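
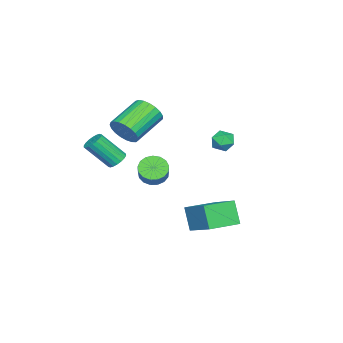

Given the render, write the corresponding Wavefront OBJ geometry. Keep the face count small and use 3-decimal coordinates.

v -1.023 -1.764 -1.712
v -0.466 -1.7 -2.311
v 0.52 -1.252 -1.346
v -0.037 -1.316 -0.748
v -0.635 -1.347 -2.302
v 0.35 -0.898 -1.337
v -0.893 -1.088 -2.158
v 0.092 -0.64 -1.194
v -1.181 -0.985 -1.912
v -0.196 -0.537 -0.948
v -1.433 -1.06 -1.621
v -0.448 -0.612 -0.656
v -1.59 -1.297 -1.35
v -0.605 -0.848 -0.385
v -1.618 -1.64 -1.162
v -0.633 -1.192 -0.197
v -1.509 -2.012 -1.101
v -0.524 -1.564 -0.136
v -1.289 -2.327 -1.179
v -0.303 -1.879 -0.214
v -1.007 -2.513 -1.38
v -0.022 -2.065 -0.415
v -0.73 -2.528 -1.657
v 0.256 -2.08 -0.692
v -0.519 -2.368 -1.946
v 0.466 -1.919 -0.981
v -0.424 -2.069 -2.182
v 0.562 -1.621 -1.218
v -0.18 2.678 1.214
v 0.234 2.548 1.796
v -1.114 2.252 1.784
v -0.7 2.122 2.366
v -0.848 2.805 2.172
v -0.271 3.068 1.819
v -0.609 1.732 1.761
v -0.032 1.995 1.408
v -0.031 1.963 2.133
v -0.179 2.626 2.387
v -0.701 2.174 1.193
v -0.849 2.837 1.447
v 3.619 2.353 -2.719
v 3.145 1.843 -1.424
v 2.174 3.386 -2.84
v 1.701 2.876 -1.545
v 4.579 3.804 -1.795
v 4.106 3.294 -0.5
v 3.135 4.837 -1.916
v 2.661 4.327 -0.621
v 0.399 -2.773 1.794
v 0.872 -2.172 2.341
v -0.927 -1.586 3.253
v -1.399 -2.187 2.706
v 0.787 -1.95 2.031
v -1.011 -1.364 2.942
v 0.636 -1.87 1.68
v -1.163 -1.284 2.591
v 0.443 -1.947 1.348
v -1.356 -1.361 2.26
v 0.243 -2.166 1.094
v -1.556 -1.58 2.005
v 0.069 -2.49 0.961
v -1.729 -1.904 1.872
v -0.047 -2.863 0.972
v -1.845 -2.277 1.883
v -0.086 -3.221 1.125
v -1.884 -2.634 2.036
v -0.041 -3.501 1.394
v -1.839 -2.915 2.305
v 0.08 -3.655 1.732
v -1.718 -3.069 2.643
v 0.257 -3.657 2.081
v -1.542 -3.071 2.992
v 0.457 -3.506 2.38
v -1.341 -2.92 3.292
v 0.648 -3.228 2.578
v -1.151 -2.642 3.49
v 0.796 -2.872 2.641
v -1.003 -2.286 3.552
v 0.875 -2.498 2.557
v -0.924 -1.912 3.468
v 2.96 -1.924 1.052
v 3.498 -1.66 1.081
v 3.978 -2.792 2.477
v 3.44 -3.056 2.448
v 3.351 -1.514 1.25
v 3.832 -2.646 2.645
v 3.127 -1.45 1.38
v 3.607 -2.582 2.775
v 2.869 -1.479 1.444
v 3.35 -2.611 2.84
v 2.63 -1.596 1.432
v 3.11 -2.728 2.827
v 2.456 -1.779 1.344
v 2.936 -2.911 2.739
v 2.381 -1.99 1.198
v 2.862 -3.122 2.593
v 2.422 -2.188 1.023
v 2.902 -3.32 2.419
v 2.568 -2.334 0.855
v 3.049 -3.466 2.25
v 2.793 -2.398 0.725
v 3.273 -3.53 2.12
v 3.05 -2.369 0.66
v 3.531 -3.501 2.056
v 3.29 -2.252 0.673
v 3.77 -3.384 2.068
v 3.464 -2.069 0.761
v 3.944 -3.201 2.156
v 3.538 -1.858 0.907
v 4.019 -2.99 2.302
f 2 1 5
f 2 5 3
f 3 5 6
f 3 6 4
f 5 1 7
f 5 7 6
f 6 7 8
f 6 8 4
f 7 1 9
f 7 9 8
f 8 9 10
f 8 10 4
f 9 1 11
f 9 11 10
f 10 11 12
f 10 12 4
f 11 1 13
f 11 13 12
f 12 13 14
f 12 14 4
f 13 1 15
f 13 15 14
f 14 15 16
f 14 16 4
f 15 1 17
f 15 17 16
f 16 17 18
f 16 18 4
f 17 1 19
f 17 19 18
f 18 19 20
f 18 20 4
f 19 1 21
f 19 21 20
f 20 21 22
f 20 22 4
f 21 1 23
f 21 23 22
f 22 23 24
f 22 24 4
f 23 1 25
f 23 25 24
f 24 25 26
f 24 26 4
f 25 1 27
f 25 27 26
f 26 27 28
f 26 28 4
f 27 1 2
f 27 2 28
f 28 2 3
f 28 3 4
f 29 40 34
f 29 34 30
f 29 30 36
f 29 36 39
f 29 39 40
f 30 34 38
f 34 40 33
f 40 39 31
f 39 36 35
f 36 30 37
f 32 38 33
f 32 33 31
f 32 31 35
f 32 35 37
f 32 37 38
f 33 38 34
f 31 33 40
f 35 31 39
f 37 35 36
f 38 37 30
f 42 44 41
f 45 42 41
f 41 44 43
f 43 45 41
f 42 48 44
f 46 42 45
f 46 48 42
f 44 48 43
f 47 45 43
f 43 48 47
f 47 46 45
f 48 46 47
f 50 49 53
f 50 53 51
f 51 53 54
f 51 54 52
f 53 49 55
f 53 55 54
f 54 55 56
f 54 56 52
f 55 49 57
f 55 57 56
f 56 57 58
f 56 58 52
f 57 49 59
f 57 59 58
f 58 59 60
f 58 60 52
f 59 49 61
f 59 61 60
f 60 61 62
f 60 62 52
f 61 49 63
f 61 63 62
f 62 63 64
f 62 64 52
f 63 49 65
f 63 65 64
f 64 65 66
f 64 66 52
f 65 49 67
f 65 67 66
f 66 67 68
f 66 68 52
f 67 49 69
f 67 69 68
f 68 69 70
f 68 70 52
f 69 49 71
f 69 71 70
f 70 71 72
f 70 72 52
f 71 49 73
f 71 73 72
f 72 73 74
f 72 74 52
f 73 49 75
f 73 75 74
f 74 75 76
f 74 76 52
f 75 49 77
f 75 77 76
f 76 77 78
f 76 78 52
f 77 49 79
f 77 79 78
f 78 79 80
f 78 80 52
f 79 49 50
f 79 50 80
f 80 50 51
f 80 51 52
f 82 81 85
f 82 85 83
f 83 85 86
f 83 86 84
f 85 81 87
f 85 87 86
f 86 87 88
f 86 88 84
f 87 81 89
f 87 89 88
f 88 89 90
f 88 90 84
f 89 81 91
f 89 91 90
f 90 91 92
f 90 92 84
f 91 81 93
f 91 93 92
f 92 93 94
f 92 94 84
f 93 81 95
f 93 95 94
f 94 95 96
f 94 96 84
f 95 81 97
f 95 97 96
f 96 97 98
f 96 98 84
f 97 81 99
f 97 99 98
f 98 99 100
f 98 100 84
f 99 81 101
f 99 101 100
f 100 101 102
f 100 102 84
f 101 81 103
f 101 103 102
f 102 103 104
f 102 104 84
f 103 81 105
f 103 105 104
f 104 105 106
f 104 106 84
f 105 81 107
f 105 107 106
f 106 107 108
f 106 108 84
f 107 81 109
f 107 109 108
f 108 109 110
f 108 110 84
f 109 81 82
f 109 82 110
f 110 82 83
f 110 83 84



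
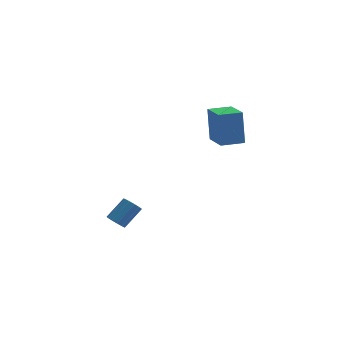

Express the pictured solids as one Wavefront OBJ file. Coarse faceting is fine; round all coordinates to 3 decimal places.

v 0.576 -2.011 1.3
v 0.441 -1.643 2.933
v 0.023 -0.692 0.957
v -0.113 -0.325 2.591
v 1.573 -1.595 1.289
v 1.437 -1.228 2.923
v 1.019 -0.277 0.947
v 0.884 0.091 2.58
v -3.966 -1.637 -3.916
v -3.646 -2.019 -3.873
v -2.974 -1.365 -3.061
v -3.294 -0.983 -3.104
v -3.55 -1.858 -4.083
v -2.878 -1.204 -3.271
v -3.585 -1.626 -4.24
v -2.913 -0.973 -3.428
v -3.742 -1.398 -4.294
v -3.07 -0.745 -3.482
v -3.969 -1.246 -4.228
v -3.297 -0.592 -3.416
v -4.196 -1.218 -4.063
v -3.524 -0.564 -3.251
v -4.35 -1.323 -3.851
v -3.678 -0.669 -3.04
v -4.381 -1.527 -3.66
v -3.709 -0.874 -2.848
v -4.281 -1.767 -3.55
v -3.609 -1.113 -2.739
v -4.081 -1.965 -3.556
v -3.409 -1.311 -2.745
v -3.845 -2.059 -3.677
v -3.172 -1.405 -2.865
f 2 4 1
f 5 2 1
f 1 4 3
f 3 5 1
f 2 8 4
f 6 2 5
f 6 8 2
f 4 8 3
f 7 5 3
f 3 8 7
f 7 6 5
f 8 6 7
f 10 9 13
f 10 13 11
f 11 13 14
f 11 14 12
f 13 9 15
f 13 15 14
f 14 15 16
f 14 16 12
f 15 9 17
f 15 17 16
f 16 17 18
f 16 18 12
f 17 9 19
f 17 19 18
f 18 19 20
f 18 20 12
f 19 9 21
f 19 21 20
f 20 21 22
f 20 22 12
f 21 9 23
f 21 23 22
f 22 23 24
f 22 24 12
f 23 9 25
f 23 25 24
f 24 25 26
f 24 26 12
f 25 9 27
f 25 27 26
f 26 27 28
f 26 28 12
f 27 9 29
f 27 29 28
f 28 29 30
f 28 30 12
f 29 9 31
f 29 31 30
f 30 31 32
f 30 32 12
f 31 9 10
f 31 10 32
f 32 10 11
f 32 11 12



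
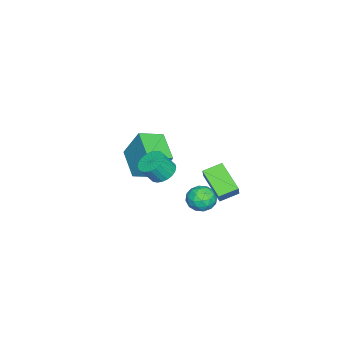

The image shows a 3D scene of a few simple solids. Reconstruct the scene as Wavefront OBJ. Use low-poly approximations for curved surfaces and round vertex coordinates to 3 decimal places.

v 2.388 4.564 -1.432
v 1.402 3.291 -0.423
v 3.124 4.769 -0.455
v 2.138 3.496 0.554
v 3.102 3.724 -1.794
v 2.116 2.451 -0.785
v 3.838 3.929 -0.817
v 2.852 2.656 0.192
v -4.282 -3.294 -4.754
v -4.184 -2.3 -2.805
v -2.689 -2.095 -5.446
v -2.592 -1.101 -3.497
v -3.228 -4.399 -4.243
v -3.131 -3.405 -2.294
v -1.636 -3.2 -4.935
v -1.538 -2.206 -2.986
v 3.666 0.739 0.174
v 4.087 0.201 -0.279
v 4.516 -0.297 0.713
v 4.094 0.241 1.166
v 4.3 0.439 -0.251
v 4.728 -0.06 0.741
v 4.415 0.723 -0.158
v 4.844 0.224 0.834
v 4.417 1.009 -0.015
v 4.845 0.51 0.977
v 4.304 1.254 0.157
v 4.733 0.755 1.149
v 4.094 1.421 0.332
v 4.523 0.922 1.323
v 3.819 1.484 0.482
v 4.247 0.985 1.474
v 3.52 1.433 0.586
v 3.949 0.935 1.578
v 3.244 1.277 0.627
v 3.673 0.779 1.619
v 3.032 1.04 0.599
v 3.46 0.541 1.591
v 2.916 0.756 0.506
v 3.345 0.257 1.498
v 2.915 0.47 0.363
v 3.343 -0.029 1.355
v 3.027 0.225 0.191
v 3.456 -0.274 1.183
v 3.237 0.058 0.017
v 3.666 -0.441 1.008
v 3.513 -0.005 -0.134
v 3.941 -0.504 0.858
v 3.811 0.045 -0.238
v 4.24 -0.453 0.754
v 1.025 2.392 -3.187
v 1.334 2.747 -2.414
v 2.306 1.713 -3.386
v 2.615 2.068 -2.613
v 1.965 1.439 -2.594
v 1.174 1.859 -2.471
v 2.466 2.601 -3.329
v 1.675 3.021 -3.206
v 2.224 2.876 -2.502
v 1.914 2.158 -2.048
v 1.726 2.302 -3.752
v 1.416 1.584 -3.298
v 1.067 2.629 -2.783
v 2.573 1.831 -3.017
v 2.191 1.462 -3.006
v 2.372 1.67 -2.552
v 0.973 2.107 -2.816
v 1.154 2.315 -2.362
v 1.525 1.547 -2.468
v 2.486 2.145 -3.438
v 2.667 2.353 -2.984
v 1.268 2.79 -3.248
v 1.449 2.998 -2.794
v 2.115 2.913 -3.332
v 1.772 2.914 -2.38
v 2.525 2.515 -2.498
v 2.438 2.828 -2.918
v 1.972 3.075 -2.846
v 1.59 2.491 -2.114
v 2.343 2.093 -2.231
v 1.961 1.723 -2.22
v 1.496 1.969 -2.147
v 2.113 2.568 -2.165
v 1.297 2.367 -3.569
v 2.05 1.969 -3.686
v 2.144 2.491 -3.653
v 1.679 2.737 -3.58
v 1.115 1.945 -3.302
v 1.868 1.546 -3.42
v 1.668 1.385 -2.954
v 1.202 1.632 -2.882
v 1.527 1.892 -3.635
f 2 4 1
f 5 2 1
f 1 4 3
f 3 5 1
f 2 8 4
f 6 2 5
f 6 8 2
f 4 8 3
f 7 5 3
f 3 8 7
f 7 6 5
f 8 6 7
f 10 12 9
f 13 10 9
f 9 12 11
f 11 13 9
f 10 16 12
f 14 10 13
f 14 16 10
f 12 16 11
f 15 13 11
f 11 16 15
f 15 14 13
f 16 14 15
f 18 17 21
f 18 21 19
f 19 21 22
f 19 22 20
f 21 17 23
f 21 23 22
f 22 23 24
f 22 24 20
f 23 17 25
f 23 25 24
f 24 25 26
f 24 26 20
f 25 17 27
f 25 27 26
f 26 27 28
f 26 28 20
f 27 17 29
f 27 29 28
f 28 29 30
f 28 30 20
f 29 17 31
f 29 31 30
f 30 31 32
f 30 32 20
f 31 17 33
f 31 33 32
f 32 33 34
f 32 34 20
f 33 17 35
f 33 35 34
f 34 35 36
f 34 36 20
f 35 17 37
f 35 37 36
f 36 37 38
f 36 38 20
f 37 17 39
f 37 39 38
f 38 39 40
f 38 40 20
f 39 17 41
f 39 41 40
f 40 41 42
f 40 42 20
f 41 17 43
f 41 43 42
f 42 43 44
f 42 44 20
f 43 17 45
f 43 45 44
f 44 45 46
f 44 46 20
f 45 17 47
f 45 47 46
f 46 47 48
f 46 48 20
f 47 17 49
f 47 49 48
f 48 49 50
f 48 50 20
f 49 17 18
f 49 18 50
f 50 18 19
f 50 19 20
f 51 88 67
f 88 62 91
f 67 91 56
f 88 91 67
f 51 67 63
f 67 56 68
f 63 68 52
f 67 68 63
f 51 63 72
f 63 52 73
f 72 73 58
f 63 73 72
f 51 72 84
f 72 58 87
f 84 87 61
f 72 87 84
f 51 84 88
f 84 61 92
f 88 92 62
f 84 92 88
f 52 68 79
f 68 56 82
f 79 82 60
f 68 82 79
f 56 91 69
f 91 62 90
f 69 90 55
f 91 90 69
f 62 92 89
f 92 61 85
f 89 85 53
f 92 85 89
f 61 87 86
f 87 58 74
f 86 74 57
f 87 74 86
f 58 73 78
f 73 52 75
f 78 75 59
f 73 75 78
f 54 80 66
f 80 60 81
f 66 81 55
f 80 81 66
f 54 66 64
f 66 55 65
f 64 65 53
f 66 65 64
f 54 64 71
f 64 53 70
f 71 70 57
f 64 70 71
f 54 71 76
f 71 57 77
f 76 77 59
f 71 77 76
f 54 76 80
f 76 59 83
f 80 83 60
f 76 83 80
f 55 81 69
f 81 60 82
f 69 82 56
f 81 82 69
f 53 65 89
f 65 55 90
f 89 90 62
f 65 90 89
f 57 70 86
f 70 53 85
f 86 85 61
f 70 85 86
f 59 77 78
f 77 57 74
f 78 74 58
f 77 74 78
f 60 83 79
f 83 59 75
f 79 75 52
f 83 75 79



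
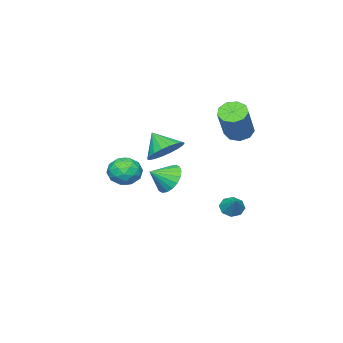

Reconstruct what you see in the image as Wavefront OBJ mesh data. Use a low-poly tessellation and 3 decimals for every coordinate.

v -4.056 2.831 0.719
v -3.476 2.74 0.303
v -2.223 3.318 1.925
v -2.804 3.409 2.341
v -3.64 3.203 0.264
v -2.387 3.781 1.887
v -3.999 3.492 0.439
v -2.746 4.07 2.061
v -4.385 3.471 0.744
v -3.132 4.049 2.367
v -4.617 3.151 1.037
v -3.364 3.729 2.66
v -4.587 2.681 1.182
v -3.334 3.259 2.804
v -4.309 2.281 1.109
v -3.056 2.859 2.732
v -3.913 2.139 0.854
v -2.66 2.717 2.477
v -3.584 2.32 0.536
v -2.331 2.898 2.158
v 1.155 1.302 -0.306
v 1.843 1.493 0.138
v 1.917 0.587 -1.178
v 2.605 0.778 -0.734
v 2.026 0.261 -0.41
v 1.554 0.703 0.128
v 2.206 1.377 -1.168
v 1.734 1.819 -0.63
v 2.492 1.539 -0.395
v 2.381 0.85 0.074
v 1.379 1.23 -1.114
v 1.268 0.541 -0.645
v 1.432 1.46 -0.008
v 2.328 0.62 -1.032
v 1.987 0.316 -0.842
v 2.392 0.428 -0.581
v 1.262 0.996 -0.013
v 1.667 1.108 0.248
v 1.774 0.384 -0.074
v 2.093 0.972 -1.288
v 2.498 1.084 -1.027
v 1.368 1.652 -0.459
v 1.773 1.764 -0.198
v 1.986 1.696 -0.966
v 2.218 1.6 -0.059
v 2.666 1.18 -0.572
v 2.431 1.532 -0.827
v 2.154 1.791 -0.511
v 2.153 1.195 0.216
v 2.601 0.774 -0.296
v 2.26 0.47 -0.106
v 1.983 0.73 0.21
v 2.534 1.222 -0.097
v 1.159 1.306 -0.744
v 1.607 0.885 -1.256
v 1.777 1.35 -1.25
v 1.5 1.61 -0.934
v 1.094 0.9 -0.468
v 1.542 0.48 -0.981
v 1.606 0.289 -0.529
v 1.329 0.548 -0.213
v 1.226 0.858 -0.943
v -2.178 0.058 -0.687
v -1.224 -0.164 -0.832
v -2.242 -0.838 0.267
v -1.206 0.156 -0.53
v -1.379 0.457 -0.259
v -1.711 0.678 -0.072
v -2.136 0.777 -0.008
v -2.569 0.734 -0.078
v -2.924 0.556 -0.268
v -3.132 0.28 -0.542
v -3.151 -0.04 -0.844
v -2.977 -0.341 -1.115
v -2.645 -0.562 -1.301
v -2.22 -0.661 -1.366
v -1.787 -0.618 -1.296
v -1.432 -0.44 -1.105
v -2.448 0.03 -2.543
v -1.933 0.035 -3.282
v -1.572 -0.43 -1.937
v -1.858 0.393 -3.118
v -1.9 0.679 -2.841
v -2.05 0.837 -2.505
v -2.279 0.834 -2.176
v -2.542 0.673 -1.92
v -2.785 0.384 -1.788
v -2.962 0.025 -1.805
v -3.037 -0.333 -1.968
v -2.995 -0.619 -2.246
v -2.845 -0.777 -2.582
v -2.616 -0.774 -2.91
v -2.353 -0.613 -3.166
v -2.11 -0.324 -3.299
v -4.114 2.429 -4.27
v -3.767 2.637 -4.739
v -3.526 3.071 -3.55
v -4.151 2.906 -4.665
v -4.513 2.895 -4.359
v -4.642 2.612 -4.001
v -4.462 2.221 -3.801
v -4.078 1.953 -3.875
v -3.715 1.963 -4.181
v -3.586 2.247 -4.539
f 2 1 5
f 2 5 3
f 3 5 6
f 3 6 4
f 5 1 7
f 5 7 6
f 6 7 8
f 6 8 4
f 7 1 9
f 7 9 8
f 8 9 10
f 8 10 4
f 9 1 11
f 9 11 10
f 10 11 12
f 10 12 4
f 11 1 13
f 11 13 12
f 12 13 14
f 12 14 4
f 13 1 15
f 13 15 14
f 14 15 16
f 14 16 4
f 15 1 17
f 15 17 16
f 16 17 18
f 16 18 4
f 17 1 19
f 17 19 18
f 18 19 20
f 18 20 4
f 19 1 2
f 19 2 20
f 20 2 3
f 20 3 4
f 21 58 37
f 58 32 61
f 37 61 26
f 58 61 37
f 21 37 33
f 37 26 38
f 33 38 22
f 37 38 33
f 21 33 42
f 33 22 43
f 42 43 28
f 33 43 42
f 21 42 54
f 42 28 57
f 54 57 31
f 42 57 54
f 21 54 58
f 54 31 62
f 58 62 32
f 54 62 58
f 22 38 49
f 38 26 52
f 49 52 30
f 38 52 49
f 26 61 39
f 61 32 60
f 39 60 25
f 61 60 39
f 32 62 59
f 62 31 55
f 59 55 23
f 62 55 59
f 31 57 56
f 57 28 44
f 56 44 27
f 57 44 56
f 28 43 48
f 43 22 45
f 48 45 29
f 43 45 48
f 24 50 36
f 50 30 51
f 36 51 25
f 50 51 36
f 24 36 34
f 36 25 35
f 34 35 23
f 36 35 34
f 24 34 41
f 34 23 40
f 41 40 27
f 34 40 41
f 24 41 46
f 41 27 47
f 46 47 29
f 41 47 46
f 24 46 50
f 46 29 53
f 50 53 30
f 46 53 50
f 25 51 39
f 51 30 52
f 39 52 26
f 51 52 39
f 23 35 59
f 35 25 60
f 59 60 32
f 35 60 59
f 27 40 56
f 40 23 55
f 56 55 31
f 40 55 56
f 29 47 48
f 47 27 44
f 48 44 28
f 47 44 48
f 30 53 49
f 53 29 45
f 49 45 22
f 53 45 49
f 64 63 66
f 64 66 65
f 66 63 67
f 66 67 65
f 67 63 68
f 67 68 65
f 68 63 69
f 68 69 65
f 69 63 70
f 69 70 65
f 70 63 71
f 70 71 65
f 71 63 72
f 71 72 65
f 72 63 73
f 72 73 65
f 73 63 74
f 73 74 65
f 74 63 75
f 74 75 65
f 75 63 76
f 75 76 65
f 76 63 77
f 76 77 65
f 77 63 78
f 77 78 65
f 78 63 64
f 78 64 65
f 80 79 82
f 80 82 81
f 82 79 83
f 82 83 81
f 83 79 84
f 83 84 81
f 84 79 85
f 84 85 81
f 85 79 86
f 85 86 81
f 86 79 87
f 86 87 81
f 87 79 88
f 87 88 81
f 88 79 89
f 88 89 81
f 89 79 90
f 89 90 81
f 90 79 91
f 90 91 81
f 91 79 92
f 91 92 81
f 92 79 93
f 92 93 81
f 93 79 94
f 93 94 81
f 94 79 80
f 94 80 81
f 96 95 98
f 96 98 97
f 98 95 99
f 98 99 97
f 99 95 100
f 99 100 97
f 100 95 101
f 100 101 97
f 101 95 102
f 101 102 97
f 102 95 103
f 102 103 97
f 103 95 104
f 103 104 97
f 104 95 96
f 104 96 97



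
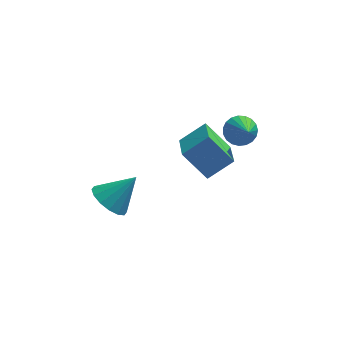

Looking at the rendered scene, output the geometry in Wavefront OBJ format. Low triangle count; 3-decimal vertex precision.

v 1.826 0.512 -1.162
v 2.601 0.836 -0.978
v 2.114 -0.812 -0.038
v 2.394 0.997 -0.735
v 2.089 1.074 -0.566
v 1.738 1.054 -0.5
v 1.402 0.94 -0.548
v 1.14 0.752 -0.702
v 0.996 0.523 -0.936
v 0.996 0.292 -1.209
v 1.14 0.098 -1.473
v 1.402 -0.023 -1.684
v 1.737 -0.052 -1.804
v 2.088 0.016 -1.813
v 2.394 0.17 -1.71
v 2.601 0.384 -1.512
v 2.675 0.619 -1.253
v -4.475 -3.484 -2.423
v -3.679 -3.713 -3.101
v -3.205 -3.056 -1.077
v -3.781 -3.174 -3.176
v -4.069 -2.718 -3.05
v -4.466 -2.467 -2.756
v -4.865 -2.489 -2.372
v -5.159 -2.777 -2.002
v -5.271 -3.255 -1.746
v -5.169 -3.794 -1.67
v -4.881 -4.251 -1.797
v -4.484 -4.501 -2.091
v -4.085 -4.479 -2.474
v -3.791 -4.191 -2.844
v -1.03 2.068 -3.352
v -0.971 0.136 -2.583
v 0.267 2.48 -2.42
v 0.327 0.548 -1.65
v 0.173 1.532 -4.79
v 0.233 -0.4 -4.02
v 1.471 1.944 -3.857
v 1.53 0.012 -3.088
f 2 1 4
f 2 4 3
f 4 1 5
f 4 5 3
f 5 1 6
f 5 6 3
f 6 1 7
f 6 7 3
f 7 1 8
f 7 8 3
f 8 1 9
f 8 9 3
f 9 1 10
f 9 10 3
f 10 1 11
f 10 11 3
f 11 1 12
f 11 12 3
f 12 1 13
f 12 13 3
f 13 1 14
f 13 14 3
f 14 1 15
f 14 15 3
f 15 1 16
f 15 16 3
f 16 1 17
f 16 17 3
f 17 1 2
f 17 2 3
f 19 18 21
f 19 21 20
f 21 18 22
f 21 22 20
f 22 18 23
f 22 23 20
f 23 18 24
f 23 24 20
f 24 18 25
f 24 25 20
f 25 18 26
f 25 26 20
f 26 18 27
f 26 27 20
f 27 18 28
f 27 28 20
f 28 18 29
f 28 29 20
f 29 18 30
f 29 30 20
f 30 18 31
f 30 31 20
f 31 18 19
f 31 19 20
f 33 35 32
f 36 33 32
f 32 35 34
f 34 36 32
f 33 39 35
f 37 33 36
f 37 39 33
f 35 39 34
f 38 36 34
f 34 39 38
f 38 37 36
f 39 37 38



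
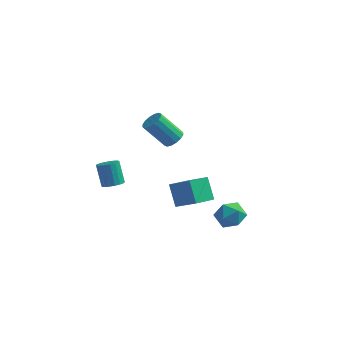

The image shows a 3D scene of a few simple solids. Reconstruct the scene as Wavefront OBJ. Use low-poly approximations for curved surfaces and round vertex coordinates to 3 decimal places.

v -3.696 -1.94 -0.729
v -3.295 -1.445 -0.794
v -3.764 -0.905 0.445
v -4.164 -1.4 0.509
v -3.552 -1.35 -0.932
v -4.021 -0.81 0.306
v -3.841 -1.391 -1.024
v -4.31 -0.851 0.214
v -4.097 -1.557 -1.048
v -4.566 -1.017 0.19
v -4.261 -1.811 -0.999
v -4.73 -1.271 0.239
v -4.296 -2.095 -0.889
v -4.765 -1.555 0.349
v -4.193 -2.343 -0.741
v -4.662 -1.803 0.497
v -3.976 -2.499 -0.591
v -4.445 -1.959 0.647
v -3.695 -2.527 -0.473
v -4.164 -1.986 0.765
v -3.414 -2.42 -0.413
v -3.883 -1.88 0.825
v -3.197 -2.204 -0.426
v -3.666 -1.663 0.813
v -3.095 -1.927 -0.508
v -3.564 -1.386 0.731
v -3.131 -1.653 -0.64
v -3.599 -1.113 0.598
v 0.412 -4.117 0.004
v 1.631 -4.559 0.89
v -0.141 -3.399 1.123
v 1.077 -3.842 2.009
v 1.083 -3.018 -0.369
v 2.301 -3.461 0.517
v 0.529 -2.301 0.75
v 1.748 -2.743 1.636
v -1.174 1.105 1.316
v -0.7 0.791 1.669
v -1.891 0.6 3.098
v -2.366 0.915 2.744
v -0.661 1.127 1.746
v -1.853 0.936 3.175
v -0.76 1.457 1.708
v -1.952 1.267 3.136
v -0.97 1.693 1.564
v -2.162 1.502 2.993
v -1.235 1.771 1.354
v -2.426 1.581 2.783
v -1.483 1.671 1.134
v -2.674 1.481 2.562
v -1.649 1.42 0.962
v -2.84 1.229 2.391
v -1.687 1.084 0.885
v -2.879 0.893 2.314
v -1.588 0.753 0.924
v -2.78 0.563 2.352
v -1.378 0.518 1.067
v -2.57 0.327 2.496
v -1.114 0.439 1.277
v -2.305 0.249 2.706
v -0.866 0.539 1.498
v -2.057 0.349 2.926
v 3.521 -3.3 0.406
v 4.125 -3.654 -0.183
v 2.455 -4.146 -0.177
v 3.059 -4.5 -0.766
v 3.12 -4.697 0.125
v 3.778 -4.174 0.486
v 2.802 -3.626 -0.846
v 3.46 -3.103 -0.485
v 3.68 -3.856 -0.956
v 3.877 -4.518 -0.356
v 2.703 -3.282 -0.004
v 2.9 -3.944 0.596
f 2 1 5
f 2 5 3
f 3 5 6
f 3 6 4
f 5 1 7
f 5 7 6
f 6 7 8
f 6 8 4
f 7 1 9
f 7 9 8
f 8 9 10
f 8 10 4
f 9 1 11
f 9 11 10
f 10 11 12
f 10 12 4
f 11 1 13
f 11 13 12
f 12 13 14
f 12 14 4
f 13 1 15
f 13 15 14
f 14 15 16
f 14 16 4
f 15 1 17
f 15 17 16
f 16 17 18
f 16 18 4
f 17 1 19
f 17 19 18
f 18 19 20
f 18 20 4
f 19 1 21
f 19 21 20
f 20 21 22
f 20 22 4
f 21 1 23
f 21 23 22
f 22 23 24
f 22 24 4
f 23 1 25
f 23 25 24
f 24 25 26
f 24 26 4
f 25 1 27
f 25 27 26
f 26 27 28
f 26 28 4
f 27 1 2
f 27 2 28
f 28 2 3
f 28 3 4
f 30 32 29
f 33 30 29
f 29 32 31
f 31 33 29
f 30 36 32
f 34 30 33
f 34 36 30
f 32 36 31
f 35 33 31
f 31 36 35
f 35 34 33
f 36 34 35
f 38 37 41
f 38 41 39
f 39 41 42
f 39 42 40
f 41 37 43
f 41 43 42
f 42 43 44
f 42 44 40
f 43 37 45
f 43 45 44
f 44 45 46
f 44 46 40
f 45 37 47
f 45 47 46
f 46 47 48
f 46 48 40
f 47 37 49
f 47 49 48
f 48 49 50
f 48 50 40
f 49 37 51
f 49 51 50
f 50 51 52
f 50 52 40
f 51 37 53
f 51 53 52
f 52 53 54
f 52 54 40
f 53 37 55
f 53 55 54
f 54 55 56
f 54 56 40
f 55 37 57
f 55 57 56
f 56 57 58
f 56 58 40
f 57 37 59
f 57 59 58
f 58 59 60
f 58 60 40
f 59 37 61
f 59 61 60
f 60 61 62
f 60 62 40
f 61 37 38
f 61 38 62
f 62 38 39
f 62 39 40
f 63 74 68
f 63 68 64
f 63 64 70
f 63 70 73
f 63 73 74
f 64 68 72
f 68 74 67
f 74 73 65
f 73 70 69
f 70 64 71
f 66 72 67
f 66 67 65
f 66 65 69
f 66 69 71
f 66 71 72
f 67 72 68
f 65 67 74
f 69 65 73
f 71 69 70
f 72 71 64



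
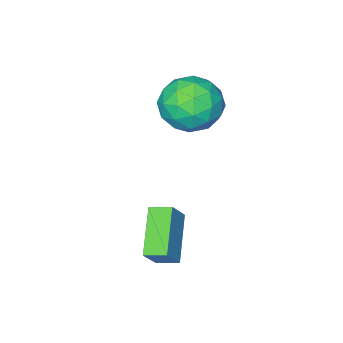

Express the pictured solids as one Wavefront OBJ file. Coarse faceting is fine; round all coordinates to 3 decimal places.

v -2.94 -1.119 1.393
v -2.266 -0.186 1.688
v -1.774 -1.494 -0.088
v -1.1 -0.561 0.207
v -1.124 -1.521 0.906
v -1.845 -1.29 1.822
v -2.195 -0.39 -0.222
v -2.916 -0.159 0.694
v -1.805 0.264 0.69
v -1.144 -0.435 1.387
v -2.896 -1.245 0.213
v -2.235 -1.944 0.91
v -2.706 -0.62 1.671
v -1.334 -1.06 -0.071
v -1.349 -1.624 0.34
v -0.953 -1.076 0.514
v -2.458 -1.268 1.749
v -2.062 -0.72 1.923
v -1.391 -1.504 1.463
v -1.978 -0.96 -0.323
v -1.582 -0.412 -0.149
v -3.087 -0.604 1.086
v -2.691 -0.056 1.26
v -2.649 -0.176 0.137
v -2.039 0.193 1.258
v -1.353 -0.027 0.387
v -1.996 0.073 0.135
v -2.42 0.209 0.673
v -1.65 -0.218 1.667
v -0.964 -0.438 0.797
v -0.979 -1.002 1.208
v -1.402 -0.866 1.746
v -1.379 0.047 1.081
v -3.076 -1.242 0.803
v -2.39 -1.462 -0.067
v -2.638 -0.814 -0.146
v -3.061 -0.678 0.392
v -2.687 -1.653 1.213
v -2.001 -1.873 0.342
v -1.62 -1.889 0.927
v -2.044 -1.753 1.465
v -2.661 -1.727 0.519
v 1.195 2.529 -3.254
v 0.093 1.423 -2.242
v 1.849 2.715 -2.34
v 0.747 1.609 -1.327
v 1.653 1.891 -3.453
v 0.551 0.785 -2.44
v 2.307 2.077 -2.538
v 1.205 0.971 -1.526
f 1 38 17
f 38 12 41
f 17 41 6
f 38 41 17
f 1 17 13
f 17 6 18
f 13 18 2
f 17 18 13
f 1 13 22
f 13 2 23
f 22 23 8
f 13 23 22
f 1 22 34
f 22 8 37
f 34 37 11
f 22 37 34
f 1 34 38
f 34 11 42
f 38 42 12
f 34 42 38
f 2 18 29
f 18 6 32
f 29 32 10
f 18 32 29
f 6 41 19
f 41 12 40
f 19 40 5
f 41 40 19
f 12 42 39
f 42 11 35
f 39 35 3
f 42 35 39
f 11 37 36
f 37 8 24
f 36 24 7
f 37 24 36
f 8 23 28
f 23 2 25
f 28 25 9
f 23 25 28
f 4 30 16
f 30 10 31
f 16 31 5
f 30 31 16
f 4 16 14
f 16 5 15
f 14 15 3
f 16 15 14
f 4 14 21
f 14 3 20
f 21 20 7
f 14 20 21
f 4 21 26
f 21 7 27
f 26 27 9
f 21 27 26
f 4 26 30
f 26 9 33
f 30 33 10
f 26 33 30
f 5 31 19
f 31 10 32
f 19 32 6
f 31 32 19
f 3 15 39
f 15 5 40
f 39 40 12
f 15 40 39
f 7 20 36
f 20 3 35
f 36 35 11
f 20 35 36
f 9 27 28
f 27 7 24
f 28 24 8
f 27 24 28
f 10 33 29
f 33 9 25
f 29 25 2
f 33 25 29
f 44 46 43
f 47 44 43
f 43 46 45
f 45 47 43
f 44 50 46
f 48 44 47
f 48 50 44
f 46 50 45
f 49 47 45
f 45 50 49
f 49 48 47
f 50 48 49



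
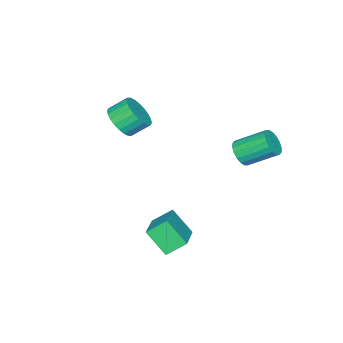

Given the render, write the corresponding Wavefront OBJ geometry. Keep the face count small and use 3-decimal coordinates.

v -3.653 2.996 0.41
v -3.177 3.51 -0.016
v -3.851 4.978 1.004
v -4.327 4.464 1.43
v -3.485 3.505 -0.211
v -4.159 4.972 0.809
v -3.827 3.398 -0.283
v -4.5 4.866 0.737
v -4.134 3.212 -0.218
v -4.808 4.68 0.802
v -4.346 2.983 -0.029
v -5.019 4.451 0.991
v -4.421 2.757 0.248
v -5.094 4.225 1.268
v -4.343 2.578 0.556
v -5.017 4.046 1.576
v -4.129 2.482 0.836
v -4.803 3.95 1.856
v -3.821 2.488 1.031
v -4.495 3.955 2.051
v -3.48 2.594 1.103
v -4.153 4.062 2.123
v -3.172 2.78 1.038
v -3.846 4.248 2.058
v -2.961 3.009 0.849
v -3.634 4.477 1.869
v -2.886 3.235 0.572
v -3.559 4.703 1.592
v -2.963 3.414 0.264
v -3.637 4.882 1.284
v 1.464 1.065 -2.375
v 0.779 1.84 -1.639
v 1.415 2.2 -3.614
v 0.73 2.975 -2.877
v 3.29 1.965 -1.623
v 2.605 2.74 -0.886
v 3.241 3.1 -2.861
v 2.556 3.875 -2.125
v -0.682 -2.358 2.395
v 0.109 -2.367 3.056
v -0.508 -1.612 3.805
v -1.298 -1.602 3.145
v 0.206 -2.056 2.822
v -0.411 -1.3 3.571
v 0.168 -1.79 2.522
v -0.449 -1.034 3.272
v 0.001 -1.611 2.204
v -0.616 -0.855 2.953
v -0.27 -1.545 1.915
v -0.887 -0.79 2.664
v -0.604 -1.604 1.698
v -1.221 -0.848 2.448
v -0.949 -1.777 1.588
v -1.566 -1.021 2.338
v -1.254 -2.038 1.601
v -1.871 -1.282 2.35
v -1.472 -2.348 1.735
v -2.089 -1.593 2.484
v -1.569 -2.66 1.969
v -2.186 -1.904 2.718
v -1.531 -2.926 2.268
v -2.148 -2.17 3.018
v -1.364 -3.105 2.587
v -1.981 -2.349 3.336
v -1.093 -3.17 2.876
v -1.71 -2.415 3.625
v -0.759 -3.112 3.092
v -1.376 -2.356 3.842
v -0.414 -2.939 3.202
v -1.031 -2.183 3.952
v -0.109 -2.678 3.19
v -0.726 -1.922 3.939
f 2 1 5
f 2 5 3
f 3 5 6
f 3 6 4
f 5 1 7
f 5 7 6
f 6 7 8
f 6 8 4
f 7 1 9
f 7 9 8
f 8 9 10
f 8 10 4
f 9 1 11
f 9 11 10
f 10 11 12
f 10 12 4
f 11 1 13
f 11 13 12
f 12 13 14
f 12 14 4
f 13 1 15
f 13 15 14
f 14 15 16
f 14 16 4
f 15 1 17
f 15 17 16
f 16 17 18
f 16 18 4
f 17 1 19
f 17 19 18
f 18 19 20
f 18 20 4
f 19 1 21
f 19 21 20
f 20 21 22
f 20 22 4
f 21 1 23
f 21 23 22
f 22 23 24
f 22 24 4
f 23 1 25
f 23 25 24
f 24 25 26
f 24 26 4
f 25 1 27
f 25 27 26
f 26 27 28
f 26 28 4
f 27 1 29
f 27 29 28
f 28 29 30
f 28 30 4
f 29 1 2
f 29 2 30
f 30 2 3
f 30 3 4
f 32 34 31
f 35 32 31
f 31 34 33
f 33 35 31
f 32 38 34
f 36 32 35
f 36 38 32
f 34 38 33
f 37 35 33
f 33 38 37
f 37 36 35
f 38 36 37
f 40 39 43
f 40 43 41
f 41 43 44
f 41 44 42
f 43 39 45
f 43 45 44
f 44 45 46
f 44 46 42
f 45 39 47
f 45 47 46
f 46 47 48
f 46 48 42
f 47 39 49
f 47 49 48
f 48 49 50
f 48 50 42
f 49 39 51
f 49 51 50
f 50 51 52
f 50 52 42
f 51 39 53
f 51 53 52
f 52 53 54
f 52 54 42
f 53 39 55
f 53 55 54
f 54 55 56
f 54 56 42
f 55 39 57
f 55 57 56
f 56 57 58
f 56 58 42
f 57 39 59
f 57 59 58
f 58 59 60
f 58 60 42
f 59 39 61
f 59 61 60
f 60 61 62
f 60 62 42
f 61 39 63
f 61 63 62
f 62 63 64
f 62 64 42
f 63 39 65
f 63 65 64
f 64 65 66
f 64 66 42
f 65 39 67
f 65 67 66
f 66 67 68
f 66 68 42
f 67 39 69
f 67 69 68
f 68 69 70
f 68 70 42
f 69 39 71
f 69 71 70
f 70 71 72
f 70 72 42
f 71 39 40
f 71 40 72
f 72 40 41
f 72 41 42



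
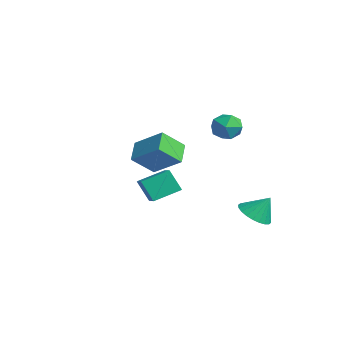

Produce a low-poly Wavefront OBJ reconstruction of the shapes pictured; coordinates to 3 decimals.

v 2.977 1.845 -1.461
v 3.918 1.939 -1.814
v 3.343 2.535 -0.299
v 3.75 2.266 -1.955
v 3.465 2.529 -2.021
v 3.105 2.688 -2.002
v 2.725 2.719 -1.9
v 2.384 2.617 -1.732
v 2.133 2.397 -1.522
v 2.01 2.093 -1.303
v 2.035 1.752 -1.108
v 2.203 1.424 -0.967
v 2.489 1.161 -0.9
v 2.849 1.002 -0.92
v 3.228 0.971 -1.021
v 3.569 1.074 -1.19
v 3.82 1.293 -1.4
v 3.943 1.597 -1.619
v -3.17 -1.692 -0.987
v -3.015 -0.122 -0.382
v -4.639 -1.293 -1.648
v -4.485 0.277 -1.043
v -2.495 -1.277 -2.237
v -2.341 0.293 -1.632
v -3.965 -0.878 -2.898
v -3.81 0.692 -2.293
v -0.218 1.595 4.411
v 0.336 2.339 4.137
v 0.604 0.641 3.483
v 1.158 1.385 3.209
v 1.217 1.046 4.113
v 0.708 1.635 4.687
v 0.232 1.345 2.933
v -0.277 1.934 3.507
v 0.614 2.184 3.224
v 1.222 2 3.953
v -0.282 0.98 3.667
v 0.326 0.796 4.396
v 1.445 -4.051 3.987
v 2.774 -3.17 5.039
v 1.485 -2.85 2.93
v 2.814 -1.969 3.982
v 2.386 -4.671 3.318
v 3.715 -3.79 4.37
v 2.426 -3.47 2.261
v 3.755 -2.589 3.313
f 2 1 4
f 2 4 3
f 4 1 5
f 4 5 3
f 5 1 6
f 5 6 3
f 6 1 7
f 6 7 3
f 7 1 8
f 7 8 3
f 8 1 9
f 8 9 3
f 9 1 10
f 9 10 3
f 10 1 11
f 10 11 3
f 11 1 12
f 11 12 3
f 12 1 13
f 12 13 3
f 13 1 14
f 13 14 3
f 14 1 15
f 14 15 3
f 15 1 16
f 15 16 3
f 16 1 17
f 16 17 3
f 17 1 18
f 17 18 3
f 18 1 2
f 18 2 3
f 20 22 19
f 23 20 19
f 19 22 21
f 21 23 19
f 20 26 22
f 24 20 23
f 24 26 20
f 22 26 21
f 25 23 21
f 21 26 25
f 25 24 23
f 26 24 25
f 27 38 32
f 27 32 28
f 27 28 34
f 27 34 37
f 27 37 38
f 28 32 36
f 32 38 31
f 38 37 29
f 37 34 33
f 34 28 35
f 30 36 31
f 30 31 29
f 30 29 33
f 30 33 35
f 30 35 36
f 31 36 32
f 29 31 38
f 33 29 37
f 35 33 34
f 36 35 28
f 40 42 39
f 43 40 39
f 39 42 41
f 41 43 39
f 40 46 42
f 44 40 43
f 44 46 40
f 42 46 41
f 45 43 41
f 41 46 45
f 45 44 43
f 46 44 45



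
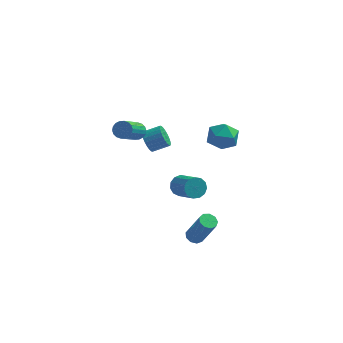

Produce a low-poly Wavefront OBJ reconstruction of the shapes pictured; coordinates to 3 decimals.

v 2.378 -2.566 -3.63
v 2.853 -2.432 -3.794
v 3.617 -2.94 -1.994
v 3.142 -3.074 -1.83
v 2.692 -2.151 -3.646
v 3.455 -2.66 -1.846
v 2.384 -2.065 -3.491
v 3.147 -2.573 -1.691
v 2.073 -2.213 -3.401
v 2.836 -2.721 -1.601
v 1.905 -2.526 -3.418
v 2.668 -3.034 -1.618
v 1.959 -2.858 -3.534
v 2.722 -3.366 -1.735
v 2.209 -3.053 -3.696
v 2.972 -3.561 -1.896
v 2.538 -3.02 -3.826
v 3.301 -3.529 -2.026
v 2.793 -2.775 -3.865
v 3.556 -3.283 -2.065
v -0.872 -0.688 3.139
v -0.425 -0.575 3.44
v -0.922 -2.179 4.781
v -1.368 -2.292 4.481
v -0.597 -0.435 3.543
v -1.094 -2.039 4.885
v -0.824 -0.345 3.567
v -1.32 -1.95 4.908
v -1.06 -0.323 3.505
v -1.556 -1.928 4.847
v -1.259 -0.373 3.372
v -1.755 -1.978 4.714
v -1.381 -0.486 3.192
v -1.877 -2.091 4.534
v -1.402 -0.638 3.002
v -1.899 -2.243 4.343
v -1.318 -0.801 2.839
v -1.815 -2.405 4.18
v -1.146 -0.941 2.735
v -1.643 -2.545 4.077
v -0.92 -1.03 2.712
v -1.416 -2.635 4.053
v -0.684 -1.052 2.773
v -1.18 -2.657 4.115
v -0.485 -1.002 2.906
v -0.981 -2.607 4.248
v -0.363 -0.889 3.086
v -0.859 -2.494 4.428
v -0.341 -0.737 3.277
v -0.838 -2.342 4.618
v -0.315 -0.458 2.147
v -0.015 -0.827 1.661
v 0.894 -0.651 2.087
v 0.595 -0.282 2.573
v -0.011 -0.585 1.552
v 0.898 -0.409 1.978
v -0.054 -0.324 1.534
v 0.856 -0.147 1.96
v -0.136 -0.083 1.609
v 0.774 0.093 2.035
v -0.245 0.101 1.766
v 0.665 0.277 2.192
v -0.365 0.199 1.981
v 0.545 0.376 2.407
v -0.477 0.198 2.221
v 0.433 0.374 2.648
v -0.565 0.096 2.45
v 0.345 0.273 2.877
v -0.614 -0.089 2.633
v 0.295 0.087 3.059
v -0.618 -0.331 2.742
v 0.291 -0.155 3.168
v -0.576 -0.593 2.76
v 0.334 -0.416 3.186
v -0.494 -0.833 2.685
v 0.416 -0.657 3.111
v -0.385 -1.017 2.528
v 0.525 -0.841 2.954
v -0.265 -1.116 2.313
v 0.645 -0.939 2.739
v -0.153 -1.114 2.072
v 0.757 -0.938 2.499
v -0.065 -1.013 1.843
v 0.845 -0.836 2.27
v 3.51 1.535 2.33
v 4.339 1.046 2.23
v 2.721 0.314 1.75
v 3.55 -0.175 1.65
v 3.202 0.014 2.533
v 3.69 0.768 2.892
v 3.37 0.592 1.088
v 3.858 1.346 1.447
v 4.252 0.463 1.463
v 4.149 0.106 2.356
v 2.911 1.254 1.624
v 2.808 0.897 2.517
v 1.268 1.4 -2.905
v 1.76 1.43 -3.388
v 2.643 0.31 -2.558
v 2.152 0.28 -2.075
v 1.851 1.698 -3.122
v 2.734 0.578 -2.293
v 1.758 1.872 -2.788
v 2.641 0.752 -1.958
v 1.509 1.896 -2.49
v 2.392 0.776 -1.66
v 1.183 1.763 -2.324
v 2.066 0.643 -1.495
v 0.885 1.514 -2.343
v 1.768 0.394 -1.513
v 0.709 1.229 -2.54
v 1.592 0.109 -1.71
v 0.71 0.998 -2.852
v 1.593 -0.122 -2.023
v 0.889 0.895 -3.182
v 1.772 -0.225 -2.352
v 1.188 0.952 -3.424
v 2.071 -0.168 -2.594
v 1.513 1.151 -3.5
v 2.396 0.031 -2.671
f 2 1 5
f 2 5 3
f 3 5 6
f 3 6 4
f 5 1 7
f 5 7 6
f 6 7 8
f 6 8 4
f 7 1 9
f 7 9 8
f 8 9 10
f 8 10 4
f 9 1 11
f 9 11 10
f 10 11 12
f 10 12 4
f 11 1 13
f 11 13 12
f 12 13 14
f 12 14 4
f 13 1 15
f 13 15 14
f 14 15 16
f 14 16 4
f 15 1 17
f 15 17 16
f 16 17 18
f 16 18 4
f 17 1 19
f 17 19 18
f 18 19 20
f 18 20 4
f 19 1 2
f 19 2 20
f 20 2 3
f 20 3 4
f 22 21 25
f 22 25 23
f 23 25 26
f 23 26 24
f 25 21 27
f 25 27 26
f 26 27 28
f 26 28 24
f 27 21 29
f 27 29 28
f 28 29 30
f 28 30 24
f 29 21 31
f 29 31 30
f 30 31 32
f 30 32 24
f 31 21 33
f 31 33 32
f 32 33 34
f 32 34 24
f 33 21 35
f 33 35 34
f 34 35 36
f 34 36 24
f 35 21 37
f 35 37 36
f 36 37 38
f 36 38 24
f 37 21 39
f 37 39 38
f 38 39 40
f 38 40 24
f 39 21 41
f 39 41 40
f 40 41 42
f 40 42 24
f 41 21 43
f 41 43 42
f 42 43 44
f 42 44 24
f 43 21 45
f 43 45 44
f 44 45 46
f 44 46 24
f 45 21 47
f 45 47 46
f 46 47 48
f 46 48 24
f 47 21 49
f 47 49 48
f 48 49 50
f 48 50 24
f 49 21 22
f 49 22 50
f 50 22 23
f 50 23 24
f 52 51 55
f 52 55 53
f 53 55 56
f 53 56 54
f 55 51 57
f 55 57 56
f 56 57 58
f 56 58 54
f 57 51 59
f 57 59 58
f 58 59 60
f 58 60 54
f 59 51 61
f 59 61 60
f 60 61 62
f 60 62 54
f 61 51 63
f 61 63 62
f 62 63 64
f 62 64 54
f 63 51 65
f 63 65 64
f 64 65 66
f 64 66 54
f 65 51 67
f 65 67 66
f 66 67 68
f 66 68 54
f 67 51 69
f 67 69 68
f 68 69 70
f 68 70 54
f 69 51 71
f 69 71 70
f 70 71 72
f 70 72 54
f 71 51 73
f 71 73 72
f 72 73 74
f 72 74 54
f 73 51 75
f 73 75 74
f 74 75 76
f 74 76 54
f 75 51 77
f 75 77 76
f 76 77 78
f 76 78 54
f 77 51 79
f 77 79 78
f 78 79 80
f 78 80 54
f 79 51 81
f 79 81 80
f 80 81 82
f 80 82 54
f 81 51 83
f 81 83 82
f 82 83 84
f 82 84 54
f 83 51 52
f 83 52 84
f 84 52 53
f 84 53 54
f 85 96 90
f 85 90 86
f 85 86 92
f 85 92 95
f 85 95 96
f 86 90 94
f 90 96 89
f 96 95 87
f 95 92 91
f 92 86 93
f 88 94 89
f 88 89 87
f 88 87 91
f 88 91 93
f 88 93 94
f 89 94 90
f 87 89 96
f 91 87 95
f 93 91 92
f 94 93 86
f 98 97 101
f 98 101 99
f 99 101 102
f 99 102 100
f 101 97 103
f 101 103 102
f 102 103 104
f 102 104 100
f 103 97 105
f 103 105 104
f 104 105 106
f 104 106 100
f 105 97 107
f 105 107 106
f 106 107 108
f 106 108 100
f 107 97 109
f 107 109 108
f 108 109 110
f 108 110 100
f 109 97 111
f 109 111 110
f 110 111 112
f 110 112 100
f 111 97 113
f 111 113 112
f 112 113 114
f 112 114 100
f 113 97 115
f 113 115 114
f 114 115 116
f 114 116 100
f 115 97 117
f 115 117 116
f 116 117 118
f 116 118 100
f 117 97 119
f 117 119 118
f 118 119 120
f 118 120 100
f 119 97 98
f 119 98 120
f 120 98 99
f 120 99 100



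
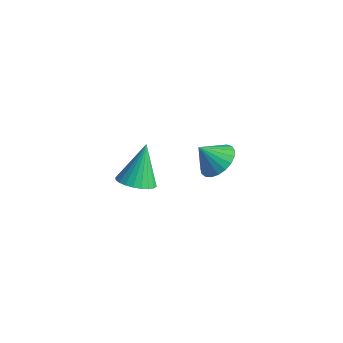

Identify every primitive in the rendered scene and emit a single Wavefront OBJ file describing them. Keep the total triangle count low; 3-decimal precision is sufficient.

v -1.455 -2.747 -3.076
v -0.757 -3.153 -2.701
v -1.785 -1.753 -1.384
v -0.606 -2.872 -2.837
v -0.585 -2.571 -3.009
v -0.696 -2.297 -3.192
v -0.922 -2.092 -3.357
v -1.23 -1.987 -3.479
v -1.571 -1.997 -3.54
v -1.895 -2.122 -3.53
v -2.152 -2.341 -3.451
v -2.303 -2.623 -3.315
v -2.325 -2.924 -3.142
v -2.214 -3.197 -2.959
v -1.987 -3.403 -2.794
v -1.68 -3.508 -2.672
v -1.338 -3.498 -2.612
v -1.014 -3.373 -2.622
v 3.426 -3.158 2.336
v 4.054 -2.893 2.876
v 2.874 -3.662 3.224
v 3.822 -2.616 2.889
v 3.521 -2.433 2.807
v 3.204 -2.375 2.643
v 2.925 -2.452 2.426
v 2.733 -2.652 2.193
v 2.66 -2.939 1.985
v 2.72 -3.264 1.838
v 2.902 -3.571 1.777
v 3.174 -3.806 1.813
v 3.49 -3.93 1.939
v 3.795 -3.92 2.134
v 4.036 -3.778 2.363
v 4.171 -3.529 2.588
v 4.177 -3.216 2.77
f 2 1 4
f 2 4 3
f 4 1 5
f 4 5 3
f 5 1 6
f 5 6 3
f 6 1 7
f 6 7 3
f 7 1 8
f 7 8 3
f 8 1 9
f 8 9 3
f 9 1 10
f 9 10 3
f 10 1 11
f 10 11 3
f 11 1 12
f 11 12 3
f 12 1 13
f 12 13 3
f 13 1 14
f 13 14 3
f 14 1 15
f 14 15 3
f 15 1 16
f 15 16 3
f 16 1 17
f 16 17 3
f 17 1 18
f 17 18 3
f 18 1 2
f 18 2 3
f 20 19 22
f 20 22 21
f 22 19 23
f 22 23 21
f 23 19 24
f 23 24 21
f 24 19 25
f 24 25 21
f 25 19 26
f 25 26 21
f 26 19 27
f 26 27 21
f 27 19 28
f 27 28 21
f 28 19 29
f 28 29 21
f 29 19 30
f 29 30 21
f 30 19 31
f 30 31 21
f 31 19 32
f 31 32 21
f 32 19 33
f 32 33 21
f 33 19 34
f 33 34 21
f 34 19 35
f 34 35 21
f 35 19 20
f 35 20 21



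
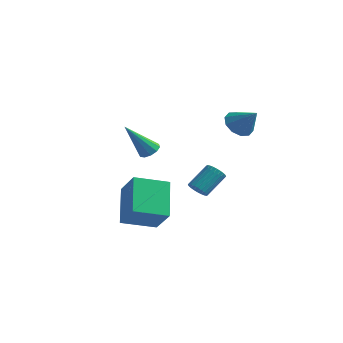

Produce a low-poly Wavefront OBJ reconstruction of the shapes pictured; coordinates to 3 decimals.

v 1.838 4.028 2.062
v 2.237 3.571 1.556
v 2.842 3.912 2.958
v 2.365 4.034 1.473
v 2.292 4.496 1.615
v 2.045 4.779 1.928
v 1.72 4.775 2.292
v 1.44 4.486 2.568
v 1.312 4.022 2.651
v 1.385 3.56 2.509
v 1.631 3.278 2.197
v 1.957 3.282 1.833
v -0.24 -1.994 -2.417
v 0.807 -2.502 -1.304
v -1.099 -0.745 -1.038
v -0.052 -1.253 0.075
v 0.812 -0.787 -2.855
v 1.859 -1.295 -1.742
v -0.047 0.462 -1.476
v 1 -0.046 -0.363
v 0.978 2.076 -1.533
v 1.289 2.307 -1.895
v 1.593 3.316 -0.988
v 1.282 3.084 -0.627
v 1.107 2.397 -1.934
v 1.411 3.406 -1.028
v 0.906 2.438 -1.913
v 1.21 3.447 -1.006
v 0.715 2.425 -1.833
v 1.02 3.433 -0.927
v 0.565 2.358 -1.708
v 0.869 3.366 -0.802
v 0.477 2.248 -1.557
v 0.781 3.257 -0.65
v 0.466 2.112 -1.401
v 0.77 3.12 -0.495
v 0.532 1.97 -1.266
v 0.837 2.979 -0.36
v 0.667 1.844 -1.172
v 0.971 2.853 -0.265
v 0.849 1.754 -1.132
v 1.153 2.763 -0.226
v 1.05 1.713 -1.154
v 1.354 2.722 -0.247
v 1.24 1.727 -1.233
v 1.545 2.735 -0.327
v 1.391 1.794 -1.358
v 1.695 2.802 -0.452
v 1.479 1.903 -1.51
v 1.783 2.912 -0.603
v 1.49 2.04 -1.665
v 1.794 3.048 -0.759
v 1.423 2.181 -1.8
v 1.728 3.19 -0.894
v -1.239 1.561 0.549
v -0.726 1.393 0.654
v -1.881 0.599 2.131
v -0.775 1.689 0.815
v -1.001 1.936 0.873
v -1.318 2.04 0.808
v -1.605 1.961 0.644
v -1.752 1.73 0.443
v -1.704 1.434 0.283
v -1.478 1.187 0.224
v -1.161 1.083 0.29
v -0.874 1.162 0.454
f 2 1 4
f 2 4 3
f 4 1 5
f 4 5 3
f 5 1 6
f 5 6 3
f 6 1 7
f 6 7 3
f 7 1 8
f 7 8 3
f 8 1 9
f 8 9 3
f 9 1 10
f 9 10 3
f 10 1 11
f 10 11 3
f 11 1 12
f 11 12 3
f 12 1 2
f 12 2 3
f 14 16 13
f 17 14 13
f 13 16 15
f 15 17 13
f 14 20 16
f 18 14 17
f 18 20 14
f 16 20 15
f 19 17 15
f 15 20 19
f 19 18 17
f 20 18 19
f 22 21 25
f 22 25 23
f 23 25 26
f 23 26 24
f 25 21 27
f 25 27 26
f 26 27 28
f 26 28 24
f 27 21 29
f 27 29 28
f 28 29 30
f 28 30 24
f 29 21 31
f 29 31 30
f 30 31 32
f 30 32 24
f 31 21 33
f 31 33 32
f 32 33 34
f 32 34 24
f 33 21 35
f 33 35 34
f 34 35 36
f 34 36 24
f 35 21 37
f 35 37 36
f 36 37 38
f 36 38 24
f 37 21 39
f 37 39 38
f 38 39 40
f 38 40 24
f 39 21 41
f 39 41 40
f 40 41 42
f 40 42 24
f 41 21 43
f 41 43 42
f 42 43 44
f 42 44 24
f 43 21 45
f 43 45 44
f 44 45 46
f 44 46 24
f 45 21 47
f 45 47 46
f 46 47 48
f 46 48 24
f 47 21 49
f 47 49 48
f 48 49 50
f 48 50 24
f 49 21 51
f 49 51 50
f 50 51 52
f 50 52 24
f 51 21 53
f 51 53 52
f 52 53 54
f 52 54 24
f 53 21 22
f 53 22 54
f 54 22 23
f 54 23 24
f 56 55 58
f 56 58 57
f 58 55 59
f 58 59 57
f 59 55 60
f 59 60 57
f 60 55 61
f 60 61 57
f 61 55 62
f 61 62 57
f 62 55 63
f 62 63 57
f 63 55 64
f 63 64 57
f 64 55 65
f 64 65 57
f 65 55 66
f 65 66 57
f 66 55 56
f 66 56 57



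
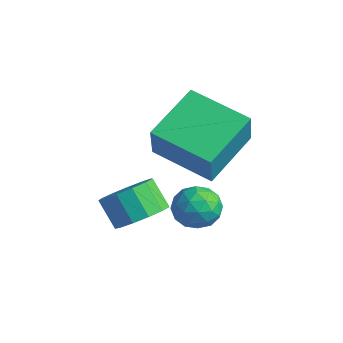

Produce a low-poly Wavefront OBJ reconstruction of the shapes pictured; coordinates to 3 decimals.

v -1.881 -2.697 -3.138
v -1.253 -2.956 -2.578
v -1.991 -2.982 -1.763
v -2.619 -2.723 -2.322
v -1.256 -2.46 -2.565
v -1.994 -2.486 -1.75
v -1.458 -2.04 -2.734
v -2.195 -2.066 -1.918
v -1.794 -1.828 -3.031
v -2.531 -1.854 -2.215
v -2.157 -1.892 -3.362
v -2.895 -1.918 -2.546
v -2.433 -2.212 -3.622
v -3.171 -2.238 -2.806
v -2.534 -2.686 -3.728
v -3.272 -2.711 -2.912
v -2.428 -3.163 -3.647
v -3.165 -3.189 -2.831
v -2.148 -3.492 -3.404
v -2.885 -3.518 -2.588
v -1.783 -3.569 -3.077
v -2.52 -3.595 -2.261
v -1.45 -3.369 -2.769
v -2.187 -3.395 -1.953
v -3.268 -1.231 -1.747
v -2.762 -1.7 -0.382
v -3.7 0.639 -0.945
v -3.194 0.17 0.421
v -1.326 -0.57 -2.241
v -0.82 -1.039 -0.875
v -1.758 1.3 -1.438
v -1.252 0.831 -0.073
v -2.307 -0.889 -3.689
v -1.835 -0.231 -3.679
v -1.345 -1.589 -3.141
v -0.873 -0.931 -3.131
v -1.52 -0.973 -2.646
v -2.115 -0.54 -2.985
v -1.065 -1.28 -3.835
v -1.66 -0.847 -4.174
v -1.068 -0.473 -3.769
v -1.348 -0.283 -3.034
v -1.832 -1.537 -3.786
v -2.112 -1.347 -3.051
v -2.156 -0.499 -3.732
v -1.024 -1.321 -3.088
v -1.405 -1.346 -2.803
v -1.127 -0.959 -2.797
v -2.32 -0.68 -3.324
v -2.042 -0.294 -3.318
v -1.857 -0.729 -2.711
v -1.138 -1.526 -3.502
v -0.86 -1.14 -3.496
v -2.053 -0.861 -4.023
v -1.775 -0.474 -4.017
v -1.323 -1.091 -4.109
v -1.427 -0.254 -3.779
v -0.861 -0.666 -3.457
v -0.975 -0.871 -3.871
v -1.324 -0.616 -4.07
v -1.592 -0.143 -3.347
v -1.026 -0.554 -3.025
v -1.407 -0.578 -2.74
v -1.756 -0.324 -2.939
v -1.141 -0.285 -3.4
v -2.154 -1.266 -3.795
v -1.588 -1.677 -3.473
v -1.424 -1.496 -3.881
v -1.773 -1.242 -4.08
v -2.319 -1.154 -3.363
v -1.753 -1.566 -3.041
v -1.856 -1.204 -2.75
v -2.205 -0.949 -2.949
v -2.039 -1.535 -3.42
f 2 1 5
f 2 5 3
f 3 5 6
f 3 6 4
f 5 1 7
f 5 7 6
f 6 7 8
f 6 8 4
f 7 1 9
f 7 9 8
f 8 9 10
f 8 10 4
f 9 1 11
f 9 11 10
f 10 11 12
f 10 12 4
f 11 1 13
f 11 13 12
f 12 13 14
f 12 14 4
f 13 1 15
f 13 15 14
f 14 15 16
f 14 16 4
f 15 1 17
f 15 17 16
f 16 17 18
f 16 18 4
f 17 1 19
f 17 19 18
f 18 19 20
f 18 20 4
f 19 1 21
f 19 21 20
f 20 21 22
f 20 22 4
f 21 1 23
f 21 23 22
f 22 23 24
f 22 24 4
f 23 1 2
f 23 2 24
f 24 2 3
f 24 3 4
f 26 28 25
f 29 26 25
f 25 28 27
f 27 29 25
f 26 32 28
f 30 26 29
f 30 32 26
f 28 32 27
f 31 29 27
f 27 32 31
f 31 30 29
f 32 30 31
f 33 70 49
f 70 44 73
f 49 73 38
f 70 73 49
f 33 49 45
f 49 38 50
f 45 50 34
f 49 50 45
f 33 45 54
f 45 34 55
f 54 55 40
f 45 55 54
f 33 54 66
f 54 40 69
f 66 69 43
f 54 69 66
f 33 66 70
f 66 43 74
f 70 74 44
f 66 74 70
f 34 50 61
f 50 38 64
f 61 64 42
f 50 64 61
f 38 73 51
f 73 44 72
f 51 72 37
f 73 72 51
f 44 74 71
f 74 43 67
f 71 67 35
f 74 67 71
f 43 69 68
f 69 40 56
f 68 56 39
f 69 56 68
f 40 55 60
f 55 34 57
f 60 57 41
f 55 57 60
f 36 62 48
f 62 42 63
f 48 63 37
f 62 63 48
f 36 48 46
f 48 37 47
f 46 47 35
f 48 47 46
f 36 46 53
f 46 35 52
f 53 52 39
f 46 52 53
f 36 53 58
f 53 39 59
f 58 59 41
f 53 59 58
f 36 58 62
f 58 41 65
f 62 65 42
f 58 65 62
f 37 63 51
f 63 42 64
f 51 64 38
f 63 64 51
f 35 47 71
f 47 37 72
f 71 72 44
f 47 72 71
f 39 52 68
f 52 35 67
f 68 67 43
f 52 67 68
f 41 59 60
f 59 39 56
f 60 56 40
f 59 56 60
f 42 65 61
f 65 41 57
f 61 57 34
f 65 57 61



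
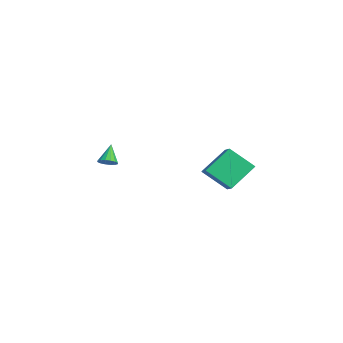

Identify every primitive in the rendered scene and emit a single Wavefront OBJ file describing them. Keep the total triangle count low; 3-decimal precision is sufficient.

v -2.122 1.991 -1.47
v -2.714 3.424 -0.207
v -1.617 3.274 -2.688
v -2.209 4.707 -1.425
v -1.271 2.013 -1.095
v -1.863 3.446 0.168
v -0.766 3.296 -2.313
v -1.358 4.729 -1.05
v 0.174 -3.478 0.419
v 0.635 -3.41 0.691
v -0.474 -3.162 1.441
v 0.58 -3.161 0.578
v 0.416 -2.996 0.423
v 0.187 -2.96 0.267
v -0.046 -3.064 0.152
v -0.22 -3.278 0.108
v -0.288 -3.546 0.148
v -0.233 -3.796 0.26
v -0.069 -3.961 0.415
v 0.16 -3.996 0.571
v 0.393 -3.893 0.687
v 0.567 -3.678 0.731
f 2 4 1
f 5 2 1
f 1 4 3
f 3 5 1
f 2 8 4
f 6 2 5
f 6 8 2
f 4 8 3
f 7 5 3
f 3 8 7
f 7 6 5
f 8 6 7
f 10 9 12
f 10 12 11
f 12 9 13
f 12 13 11
f 13 9 14
f 13 14 11
f 14 9 15
f 14 15 11
f 15 9 16
f 15 16 11
f 16 9 17
f 16 17 11
f 17 9 18
f 17 18 11
f 18 9 19
f 18 19 11
f 19 9 20
f 19 20 11
f 20 9 21
f 20 21 11
f 21 9 22
f 21 22 11
f 22 9 10
f 22 10 11



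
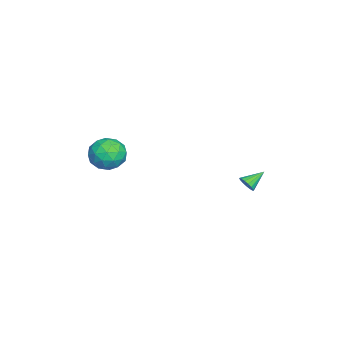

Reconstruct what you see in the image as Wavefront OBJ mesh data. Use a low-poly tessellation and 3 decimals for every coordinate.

v 0.028 -3.921 3.036
v 0.7 -3.25 2.515
v 1.4 -4.73 3.765
v 2.072 -4.059 3.244
v 1.443 -3.683 4.041
v 0.595 -3.183 3.59
v 1.505 -4.797 2.69
v 0.657 -4.297 2.239
v 1.613 -3.792 2.301
v 1.575 -3.104 3.136
v 0.525 -4.876 3.144
v 0.487 -4.188 3.979
v 0.243 -3.514 2.711
v 1.857 -4.466 3.569
v 1.487 -4.245 4.037
v 1.882 -3.851 3.731
v 0.181 -3.475 3.343
v 0.577 -3.081 3.037
v 1.013 -3.336 3.935
v 1.523 -4.899 3.243
v 1.919 -4.505 2.937
v 0.218 -4.129 2.549
v 0.613 -3.735 2.243
v 1.087 -4.644 2.345
v 1.175 -3.439 2.279
v 1.982 -3.914 2.708
v 1.649 -4.348 2.382
v 1.15 -4.054 2.117
v 1.153 -3.034 2.77
v 1.959 -3.51 3.199
v 1.589 -3.289 3.668
v 1.091 -2.995 3.402
v 1.689 -3.352 2.644
v 0.141 -4.47 3.081
v 0.947 -4.946 3.51
v 1.009 -4.985 2.878
v 0.511 -4.691 2.612
v 0.118 -4.066 3.572
v 0.925 -4.541 4.001
v 0.95 -3.926 4.163
v 0.451 -3.632 3.898
v 0.411 -4.628 3.636
v -1.907 2.826 -0.265
v -1.464 2.962 0.048
v -2.613 3.674 0.365
v -1.449 3.13 -0.16
v -1.539 3.228 -0.393
v -1.713 3.234 -0.596
v -1.932 3.146 -0.724
v -2.145 2.986 -0.746
v -2.304 2.788 -0.658
v -2.372 2.6 -0.48
v -2.333 2.463 -0.253
v -2.197 2.409 -0.029
v -1.994 2.451 0.142
v -1.772 2.579 0.219
v -1.58 2.764 0.185
f 1 38 17
f 38 12 41
f 17 41 6
f 38 41 17
f 1 17 13
f 17 6 18
f 13 18 2
f 17 18 13
f 1 13 22
f 13 2 23
f 22 23 8
f 13 23 22
f 1 22 34
f 22 8 37
f 34 37 11
f 22 37 34
f 1 34 38
f 34 11 42
f 38 42 12
f 34 42 38
f 2 18 29
f 18 6 32
f 29 32 10
f 18 32 29
f 6 41 19
f 41 12 40
f 19 40 5
f 41 40 19
f 12 42 39
f 42 11 35
f 39 35 3
f 42 35 39
f 11 37 36
f 37 8 24
f 36 24 7
f 37 24 36
f 8 23 28
f 23 2 25
f 28 25 9
f 23 25 28
f 4 30 16
f 30 10 31
f 16 31 5
f 30 31 16
f 4 16 14
f 16 5 15
f 14 15 3
f 16 15 14
f 4 14 21
f 14 3 20
f 21 20 7
f 14 20 21
f 4 21 26
f 21 7 27
f 26 27 9
f 21 27 26
f 4 26 30
f 26 9 33
f 30 33 10
f 26 33 30
f 5 31 19
f 31 10 32
f 19 32 6
f 31 32 19
f 3 15 39
f 15 5 40
f 39 40 12
f 15 40 39
f 7 20 36
f 20 3 35
f 36 35 11
f 20 35 36
f 9 27 28
f 27 7 24
f 28 24 8
f 27 24 28
f 10 33 29
f 33 9 25
f 29 25 2
f 33 25 29
f 44 43 46
f 44 46 45
f 46 43 47
f 46 47 45
f 47 43 48
f 47 48 45
f 48 43 49
f 48 49 45
f 49 43 50
f 49 50 45
f 50 43 51
f 50 51 45
f 51 43 52
f 51 52 45
f 52 43 53
f 52 53 45
f 53 43 54
f 53 54 45
f 54 43 55
f 54 55 45
f 55 43 56
f 55 56 45
f 56 43 57
f 56 57 45
f 57 43 44
f 57 44 45



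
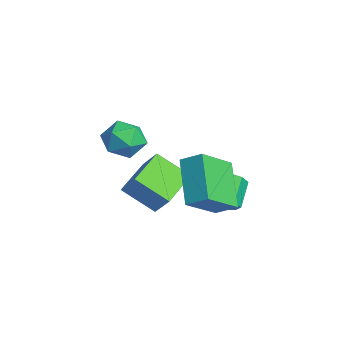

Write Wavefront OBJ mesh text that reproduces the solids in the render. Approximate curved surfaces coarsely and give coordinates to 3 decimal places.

v 2.459 2.603 -1.049
v 3.191 1.281 0.036
v 2.967 3.284 -0.562
v 3.699 1.963 0.524
v 4.061 2.377 -2.404
v 4.793 1.056 -1.318
v 4.569 3.059 -1.916
v 5.301 1.737 -0.831
v -0.099 0.745 -1.995
v 0.58 1.11 -1.088
v 0.579 1.873 -2.957
v 1.258 2.238 -2.05
v 1.162 -0.418 -2.47
v 1.841 -0.053 -1.563
v 1.84 0.71 -3.432
v 2.519 1.075 -2.525
v 2.39 2.836 -2.96
v 3.086 2.774 -2.259
v 2.306 3.281 -1.439
v 1.61 3.344 -2.14
v 3.134 3.368 -2.581
v 2.354 3.875 -1.761
v 2.834 3.713 -3.08
v 2.054 4.22 -2.26
v 2.326 3.648 -3.523
v 1.546 4.155 -2.703
v 1.848 3.203 -3.703
v 1.068 3.71 -2.883
v 1.624 2.587 -3.535
v 0.844 3.094 -2.715
v 1.758 2.087 -3.098
v 0.978 2.594 -2.278
v 2.188 1.938 -2.596
v 1.408 2.445 -1.777
v 2.713 2.21 -2.265
v 1.932 2.717 -1.445
v 3.9 -0.467 2.341
v 4.454 -0.818 1.734
v 2.766 -0.882 1.546
v 3.32 -1.233 0.939
v 3.244 -1.61 1.745
v 3.945 -1.354 2.237
v 3.275 -0.346 1.043
v 3.976 -0.09 1.535
v 4.068 -0.743 0.932
v 4.049 -1.524 1.366
v 3.171 -0.176 1.914
v 3.152 -0.957 2.348
f 2 4 1
f 5 2 1
f 1 4 3
f 3 5 1
f 2 8 4
f 6 2 5
f 6 8 2
f 4 8 3
f 7 5 3
f 3 8 7
f 7 6 5
f 8 6 7
f 10 12 9
f 13 10 9
f 9 12 11
f 11 13 9
f 10 16 12
f 14 10 13
f 14 16 10
f 12 16 11
f 15 13 11
f 11 16 15
f 15 14 13
f 16 14 15
f 18 17 21
f 18 21 19
f 19 21 22
f 19 22 20
f 21 17 23
f 21 23 22
f 22 23 24
f 22 24 20
f 23 17 25
f 23 25 24
f 24 25 26
f 24 26 20
f 25 17 27
f 25 27 26
f 26 27 28
f 26 28 20
f 27 17 29
f 27 29 28
f 28 29 30
f 28 30 20
f 29 17 31
f 29 31 30
f 30 31 32
f 30 32 20
f 31 17 33
f 31 33 32
f 32 33 34
f 32 34 20
f 33 17 35
f 33 35 34
f 34 35 36
f 34 36 20
f 35 17 18
f 35 18 36
f 36 18 19
f 36 19 20
f 37 48 42
f 37 42 38
f 37 38 44
f 37 44 47
f 37 47 48
f 38 42 46
f 42 48 41
f 48 47 39
f 47 44 43
f 44 38 45
f 40 46 41
f 40 41 39
f 40 39 43
f 40 43 45
f 40 45 46
f 41 46 42
f 39 41 48
f 43 39 47
f 45 43 44
f 46 45 38



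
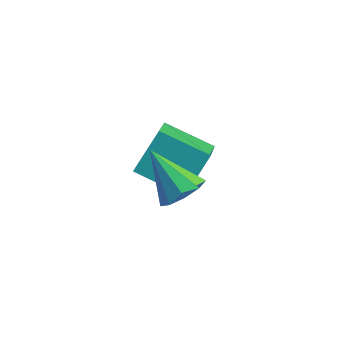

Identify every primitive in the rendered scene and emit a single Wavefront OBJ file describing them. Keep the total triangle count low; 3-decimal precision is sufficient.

v 1.281 -0.763 1.859
v 1.752 -1.271 2.369
v -0.081 -0.697 3.181
v 1.88 -0.706 2.473
v 1.728 -0.168 2.289
v 1.367 0.091 1.905
v 0.966 -0.049 1.498
v 0.712 -0.523 1.26
v 0.724 -1.11 1.302
v 0.997 -1.534 1.605
v 1.403 -1.598 2.026
v -2.752 2.012 -1.662
v -1.898 0.642 -0.432
v -2.636 3.259 -0.354
v -1.781 1.888 0.875
v -0.979 2.532 -2.315
v -0.124 1.161 -1.086
v -0.862 3.778 -1.008
v -0.008 2.408 0.222
f 2 1 4
f 2 4 3
f 4 1 5
f 4 5 3
f 5 1 6
f 5 6 3
f 6 1 7
f 6 7 3
f 7 1 8
f 7 8 3
f 8 1 9
f 8 9 3
f 9 1 10
f 9 10 3
f 10 1 11
f 10 11 3
f 11 1 2
f 11 2 3
f 13 15 12
f 16 13 12
f 12 15 14
f 14 16 12
f 13 19 15
f 17 13 16
f 17 19 13
f 15 19 14
f 18 16 14
f 14 19 18
f 18 17 16
f 19 17 18



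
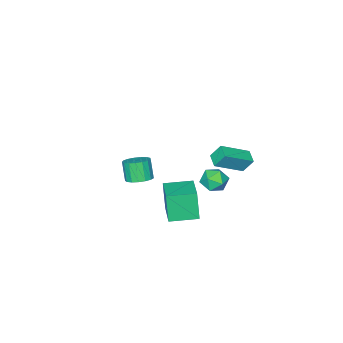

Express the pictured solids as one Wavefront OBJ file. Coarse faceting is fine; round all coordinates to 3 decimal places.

v 0.744 2.554 -0.691
v 1.289 2.08 -1.253
v -0.149 1.38 -0.567
v 0.396 0.906 -1.129
v 0.687 1.13 -0.291
v 1.239 1.856 -0.368
v -0.099 1.604 -1.452
v 0.453 2.33 -1.529
v 0.767 1.493 -1.724
v 1.253 1.2 -1.006
v -0.113 2.26 -0.814
v 0.373 1.967 -0.096
v 1.451 -3.623 -3.463
v 2.134 -4.14 -3.537
v 1.852 -4.694 -2.272
v 1.169 -4.177 -2.197
v 2.285 -3.803 -3.356
v 2.003 -4.357 -2.091
v 2.245 -3.424 -3.199
v 1.963 -3.979 -1.934
v 2.023 -3.091 -3.103
v 1.742 -3.646 -1.837
v 1.67 -2.88 -3.089
v 1.388 -3.435 -1.823
v 1.267 -2.839 -3.16
v 0.985 -3.394 -1.895
v 0.906 -2.977 -3.301
v 0.624 -3.532 -2.036
v 0.669 -3.264 -3.479
v 0.388 -3.818 -2.214
v 0.612 -3.632 -3.653
v 0.331 -4.187 -2.388
v 0.747 -3.999 -3.784
v 0.466 -4.553 -2.519
v 1.043 -4.279 -3.841
v 0.762 -4.833 -2.575
v 1.433 -4.409 -3.811
v 1.151 -4.963 -2.546
v 1.826 -4.359 -3.702
v 1.545 -4.913 -2.436
v 0.354 3.412 1.65
v 0.005 3.878 2.547
v 0.788 4.168 1.425
v 0.439 4.634 2.323
v 1.981 2.766 2.617
v 1.632 3.232 3.515
v 2.415 3.522 2.393
v 2.066 3.988 3.29
v 1.048 0.717 -3.54
v 0.827 0.279 -1.673
v 2.317 2.306 -3.017
v 2.097 1.868 -1.15
v 2.443 -0.368 -3.63
v 2.223 -0.806 -1.763
v 3.713 1.221 -3.107
v 3.492 0.783 -1.24
f 1 12 6
f 1 6 2
f 1 2 8
f 1 8 11
f 1 11 12
f 2 6 10
f 6 12 5
f 12 11 3
f 11 8 7
f 8 2 9
f 4 10 5
f 4 5 3
f 4 3 7
f 4 7 9
f 4 9 10
f 5 10 6
f 3 5 12
f 7 3 11
f 9 7 8
f 10 9 2
f 14 13 17
f 14 17 15
f 15 17 18
f 15 18 16
f 17 13 19
f 17 19 18
f 18 19 20
f 18 20 16
f 19 13 21
f 19 21 20
f 20 21 22
f 20 22 16
f 21 13 23
f 21 23 22
f 22 23 24
f 22 24 16
f 23 13 25
f 23 25 24
f 24 25 26
f 24 26 16
f 25 13 27
f 25 27 26
f 26 27 28
f 26 28 16
f 27 13 29
f 27 29 28
f 28 29 30
f 28 30 16
f 29 13 31
f 29 31 30
f 30 31 32
f 30 32 16
f 31 13 33
f 31 33 32
f 32 33 34
f 32 34 16
f 33 13 35
f 33 35 34
f 34 35 36
f 34 36 16
f 35 13 37
f 35 37 36
f 36 37 38
f 36 38 16
f 37 13 39
f 37 39 38
f 38 39 40
f 38 40 16
f 39 13 14
f 39 14 40
f 40 14 15
f 40 15 16
f 42 44 41
f 45 42 41
f 41 44 43
f 43 45 41
f 42 48 44
f 46 42 45
f 46 48 42
f 44 48 43
f 47 45 43
f 43 48 47
f 47 46 45
f 48 46 47
f 50 52 49
f 53 50 49
f 49 52 51
f 51 53 49
f 50 56 52
f 54 50 53
f 54 56 50
f 52 56 51
f 55 53 51
f 51 56 55
f 55 54 53
f 56 54 55



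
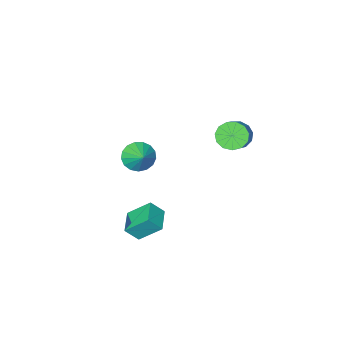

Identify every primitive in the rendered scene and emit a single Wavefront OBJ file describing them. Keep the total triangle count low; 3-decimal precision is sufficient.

v 2.337 4.091 -3.445
v 3.023 3.697 -2.597
v 3.329 5.252 -3.709
v 4.015 4.859 -2.86
v 3.225 3.061 -4.64
v 3.911 2.668 -3.791
v 4.217 4.223 -4.903
v 4.903 3.829 -4.055
v -3.97 2.457 -0.698
v -3.64 2.943 -1.508
v -2.601 3.868 -0.531
v -2.93 3.383 0.278
v -4.082 3.236 -1.316
v -3.043 4.161 -0.339
v -4.488 3.282 -0.928
v -3.448 4.207 0.049
v -4.729 3.066 -0.467
v -3.69 3.991 0.51
v -4.729 2.657 -0.079
v -3.69 3.582 0.898
v -4.488 2.184 0.112
v -3.449 3.109 1.089
v -4.083 1.799 0.046
v -3.043 2.724 1.022
v -3.641 1.622 -0.257
v -2.602 2.547 0.72
v -3.304 1.711 -0.7
v -2.265 2.636 0.277
v -3.178 2.037 -1.142
v -2.139 2.962 -0.165
v -3.304 2.496 -1.443
v -2.264 3.421 -0.467
v 0.956 -0.413 -2.186
v 1.934 -0.793 -2.15
v 1.344 0.653 -1.434
v 1.933 -0.503 -2.56
v 1.708 -0.192 -2.885
v 1.311 0.068 -3.049
v 0.832 0.218 -3.016
v 0.382 0.224 -2.792
v 0.064 0.084 -2.43
v -0.05 -0.17 -2.011
v 0.066 -0.48 -1.633
v 0.387 -0.774 -1.381
v 0.838 -0.985 -1.313
v 1.316 -1.065 -1.446
v 1.712 -0.996 -1.748
f 2 4 1
f 5 2 1
f 1 4 3
f 3 5 1
f 2 8 4
f 6 2 5
f 6 8 2
f 4 8 3
f 7 5 3
f 3 8 7
f 7 6 5
f 8 6 7
f 10 9 13
f 10 13 11
f 11 13 14
f 11 14 12
f 13 9 15
f 13 15 14
f 14 15 16
f 14 16 12
f 15 9 17
f 15 17 16
f 16 17 18
f 16 18 12
f 17 9 19
f 17 19 18
f 18 19 20
f 18 20 12
f 19 9 21
f 19 21 20
f 20 21 22
f 20 22 12
f 21 9 23
f 21 23 22
f 22 23 24
f 22 24 12
f 23 9 25
f 23 25 24
f 24 25 26
f 24 26 12
f 25 9 27
f 25 27 26
f 26 27 28
f 26 28 12
f 27 9 29
f 27 29 28
f 28 29 30
f 28 30 12
f 29 9 31
f 29 31 30
f 30 31 32
f 30 32 12
f 31 9 10
f 31 10 32
f 32 10 11
f 32 11 12
f 34 33 36
f 34 36 35
f 36 33 37
f 36 37 35
f 37 33 38
f 37 38 35
f 38 33 39
f 38 39 35
f 39 33 40
f 39 40 35
f 40 33 41
f 40 41 35
f 41 33 42
f 41 42 35
f 42 33 43
f 42 43 35
f 43 33 44
f 43 44 35
f 44 33 45
f 44 45 35
f 45 33 46
f 45 46 35
f 46 33 47
f 46 47 35
f 47 33 34
f 47 34 35



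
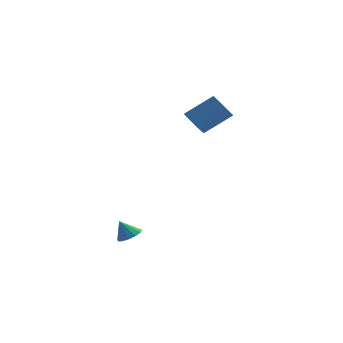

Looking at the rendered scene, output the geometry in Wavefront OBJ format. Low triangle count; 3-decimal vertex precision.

v -2.229 -1.406 -3.45
v -1.829 -0.839 -3.225
v -2.771 -1.414 -2.47
v -2.162 -0.68 -3.407
v -2.516 -0.753 -3.604
v -2.779 -1.032 -3.751
v -2.868 -1.431 -3.803
v -2.753 -1.821 -3.743
v -2.473 -2.08 -3.59
v -2.114 -2.125 -3.393
v -1.793 -1.941 -3.213
v -1.61 -1.588 -3.109
v -1.623 -1.177 -3.114
v 0.611 2.185 3.176
v -0.204 2.898 3.799
v 0.823 3.111 2.394
v 0.007 3.824 3.018
v 2.073 2.836 4.342
v 1.257 3.549 4.966
v 2.284 3.762 3.561
v 1.469 4.475 4.184
f 2 1 4
f 2 4 3
f 4 1 5
f 4 5 3
f 5 1 6
f 5 6 3
f 6 1 7
f 6 7 3
f 7 1 8
f 7 8 3
f 8 1 9
f 8 9 3
f 9 1 10
f 9 10 3
f 10 1 11
f 10 11 3
f 11 1 12
f 11 12 3
f 12 1 13
f 12 13 3
f 13 1 2
f 13 2 3
f 15 17 14
f 18 15 14
f 14 17 16
f 16 18 14
f 15 21 17
f 19 15 18
f 19 21 15
f 17 21 16
f 20 18 16
f 16 21 20
f 20 19 18
f 21 19 20



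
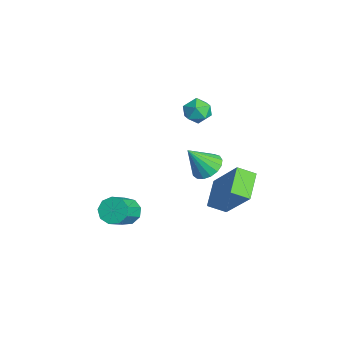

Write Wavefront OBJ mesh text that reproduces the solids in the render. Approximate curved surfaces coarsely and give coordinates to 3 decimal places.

v -2.847 -1.174 -1.577
v -2.38 -0.727 -1.648
v -1.566 -1.439 -0.774
v -2.033 -1.886 -0.703
v -2.646 -0.617 -1.309
v -1.833 -1.329 -0.435
v -3.006 -0.767 -1.096
v -2.193 -1.479 -0.222
v -3.292 -1.107 -1.108
v -2.479 -1.819 -0.234
v -3.369 -1.479 -1.339
v -2.556 -2.191 -0.465
v -3.202 -1.708 -1.682
v -2.389 -2.42 -0.808
v -2.868 -1.687 -1.975
v -2.055 -2.399 -1.101
v -2.525 -1.426 -2.082
v -1.711 -2.138 -1.208
v -2.332 -1.047 -1.953
v -1.518 -1.759 -1.079
v -2.969 2.186 0.388
v -2.363 1.867 0.166
v -2.971 1.374 1.552
v -2.251 2.134 0.353
v -2.305 2.414 0.548
v -2.51 2.641 0.706
v -2.82 2.764 0.791
v -3.165 2.755 0.784
v -3.464 2.615 0.686
v -3.65 2.378 0.52
v -3.68 2.096 0.323
v -3.547 1.835 0.142
v -3.282 1.655 0.016
v -2.944 1.596 -0.024
v -2.613 1.673 0.03
v -4.139 2.803 -1.562
v -2.892 3.401 0.15
v -3.949 3.561 -1.965
v -2.702 4.159 -0.254
v -3.058 2.221 -2.146
v -1.811 2.819 -0.435
v -2.868 2.979 -2.55
v -1.621 3.577 -0.838
v -3.86 2.374 3.583
v -3.25 2.363 3.842
v -3.67 1.437 3.098
v -3.06 1.426 3.357
v -3.588 1.35 3.75
v -3.705 1.929 4.05
v -3.215 1.871 2.89
v -3.332 2.45 3.19
v -2.851 2.053 3.414
v -3.082 1.731 3.945
v -3.838 2.069 2.995
v -4.069 1.747 3.526
f 2 1 5
f 2 5 3
f 3 5 6
f 3 6 4
f 5 1 7
f 5 7 6
f 6 7 8
f 6 8 4
f 7 1 9
f 7 9 8
f 8 9 10
f 8 10 4
f 9 1 11
f 9 11 10
f 10 11 12
f 10 12 4
f 11 1 13
f 11 13 12
f 12 13 14
f 12 14 4
f 13 1 15
f 13 15 14
f 14 15 16
f 14 16 4
f 15 1 17
f 15 17 16
f 16 17 18
f 16 18 4
f 17 1 19
f 17 19 18
f 18 19 20
f 18 20 4
f 19 1 2
f 19 2 20
f 20 2 3
f 20 3 4
f 22 21 24
f 22 24 23
f 24 21 25
f 24 25 23
f 25 21 26
f 25 26 23
f 26 21 27
f 26 27 23
f 27 21 28
f 27 28 23
f 28 21 29
f 28 29 23
f 29 21 30
f 29 30 23
f 30 21 31
f 30 31 23
f 31 21 32
f 31 32 23
f 32 21 33
f 32 33 23
f 33 21 34
f 33 34 23
f 34 21 35
f 34 35 23
f 35 21 22
f 35 22 23
f 37 39 36
f 40 37 36
f 36 39 38
f 38 40 36
f 37 43 39
f 41 37 40
f 41 43 37
f 39 43 38
f 42 40 38
f 38 43 42
f 42 41 40
f 43 41 42
f 44 55 49
f 44 49 45
f 44 45 51
f 44 51 54
f 44 54 55
f 45 49 53
f 49 55 48
f 55 54 46
f 54 51 50
f 51 45 52
f 47 53 48
f 47 48 46
f 47 46 50
f 47 50 52
f 47 52 53
f 48 53 49
f 46 48 55
f 50 46 54
f 52 50 51
f 53 52 45

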